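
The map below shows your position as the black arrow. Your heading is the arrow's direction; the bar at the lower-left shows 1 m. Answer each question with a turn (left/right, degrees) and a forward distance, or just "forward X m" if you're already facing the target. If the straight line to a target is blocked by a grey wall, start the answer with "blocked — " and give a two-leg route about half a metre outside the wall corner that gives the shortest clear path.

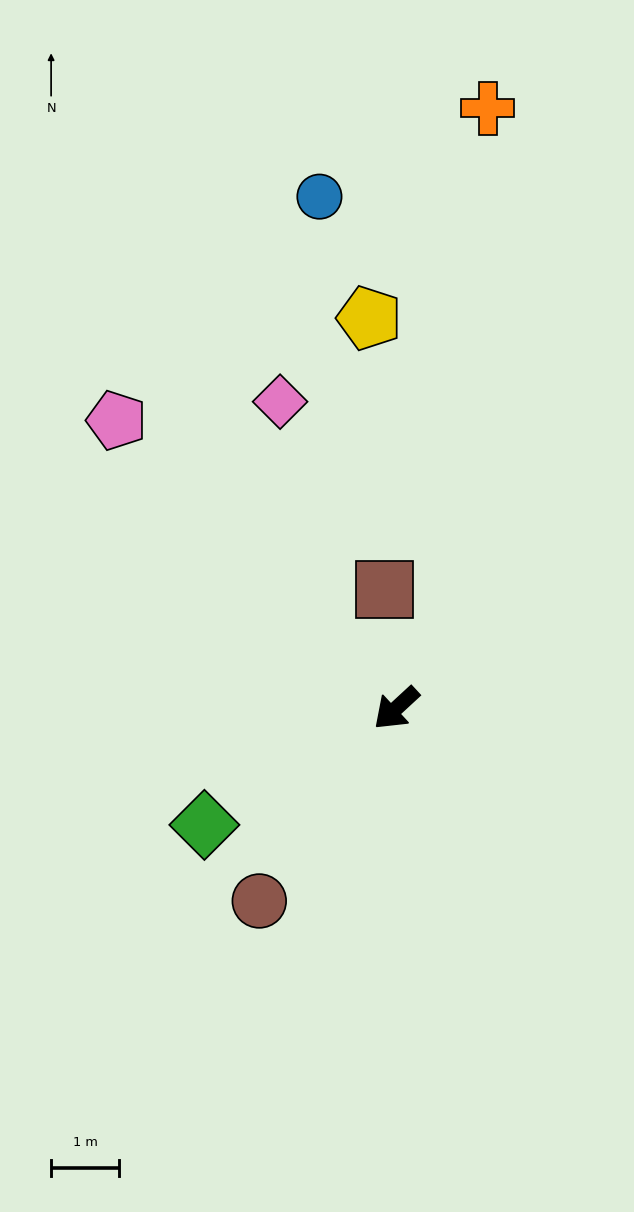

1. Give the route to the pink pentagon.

turn right 89°, forward 5.9 m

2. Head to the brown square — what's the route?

turn right 127°, forward 1.8 m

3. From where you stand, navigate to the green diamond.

turn right 11°, forward 3.3 m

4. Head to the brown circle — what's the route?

turn left 12°, forward 3.5 m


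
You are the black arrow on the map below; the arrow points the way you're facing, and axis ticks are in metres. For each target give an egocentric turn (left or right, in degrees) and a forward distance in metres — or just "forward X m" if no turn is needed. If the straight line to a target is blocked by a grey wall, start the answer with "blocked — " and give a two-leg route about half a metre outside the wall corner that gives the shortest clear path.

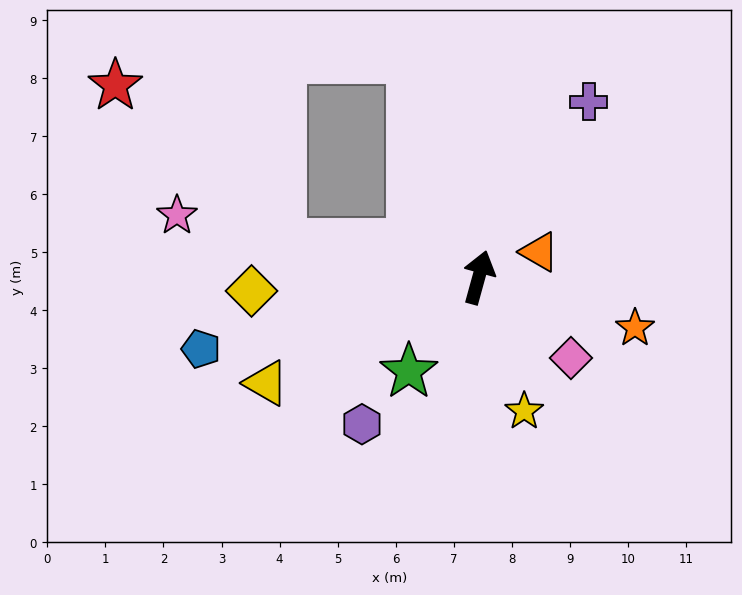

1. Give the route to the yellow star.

turn right 146°, forward 2.4 m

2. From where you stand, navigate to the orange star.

turn right 93°, forward 2.8 m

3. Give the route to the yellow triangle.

turn left 132°, forward 4.1 m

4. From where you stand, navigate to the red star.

blocked — turn left 95°, forward 3.4 m, then turn right 33°, forward 4.0 m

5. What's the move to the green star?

turn left 159°, forward 2.0 m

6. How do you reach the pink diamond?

turn right 116°, forward 2.1 m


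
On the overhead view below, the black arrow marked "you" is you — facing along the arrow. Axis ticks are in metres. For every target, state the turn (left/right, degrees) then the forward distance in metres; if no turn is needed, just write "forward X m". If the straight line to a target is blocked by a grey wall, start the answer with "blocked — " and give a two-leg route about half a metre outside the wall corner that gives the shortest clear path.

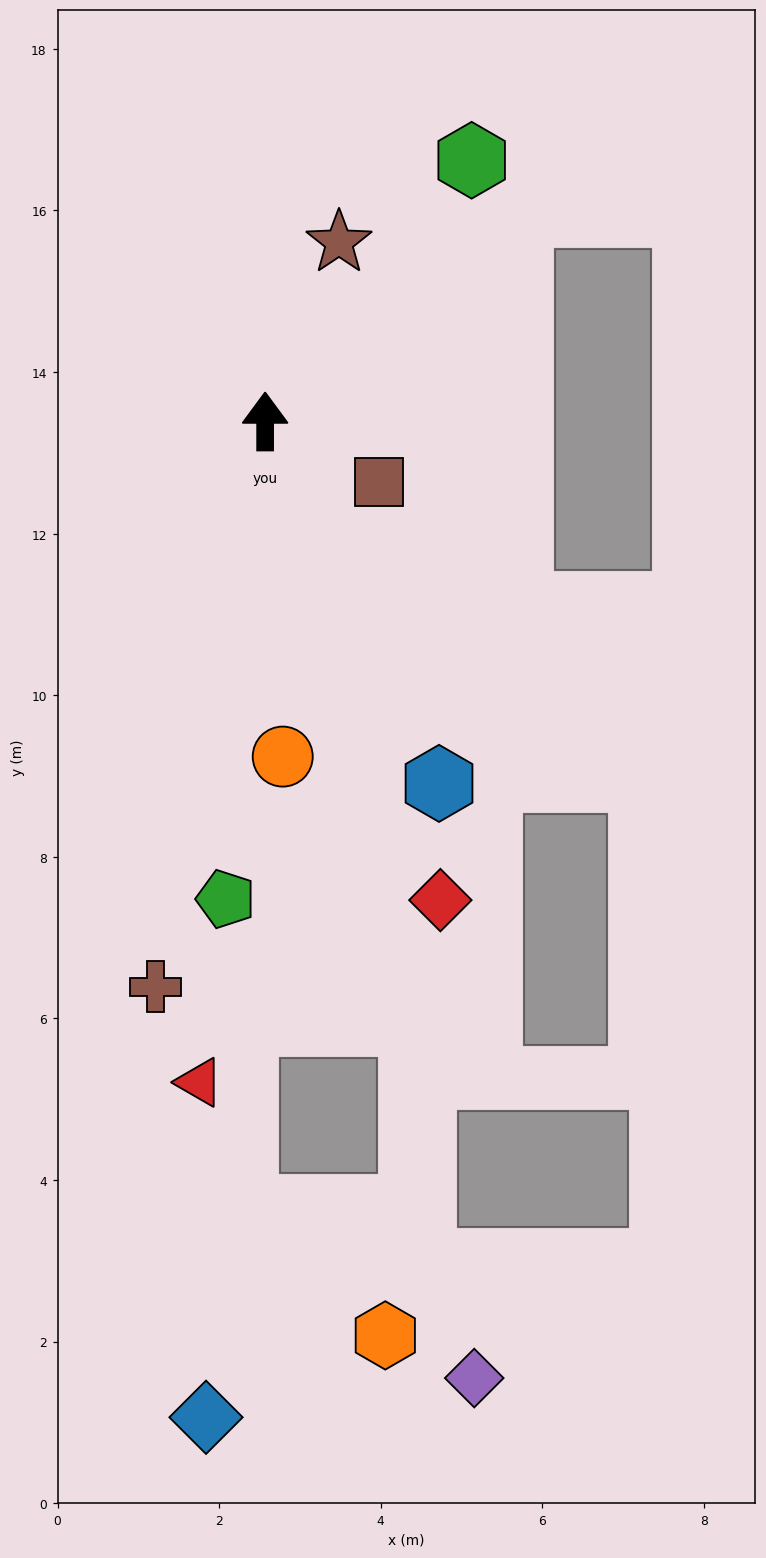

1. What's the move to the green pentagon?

turn left 175°, forward 5.9 m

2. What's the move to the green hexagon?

turn right 38°, forward 4.1 m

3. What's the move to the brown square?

turn right 118°, forward 1.6 m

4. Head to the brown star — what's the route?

turn right 22°, forward 2.4 m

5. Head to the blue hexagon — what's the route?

turn right 154°, forward 5.0 m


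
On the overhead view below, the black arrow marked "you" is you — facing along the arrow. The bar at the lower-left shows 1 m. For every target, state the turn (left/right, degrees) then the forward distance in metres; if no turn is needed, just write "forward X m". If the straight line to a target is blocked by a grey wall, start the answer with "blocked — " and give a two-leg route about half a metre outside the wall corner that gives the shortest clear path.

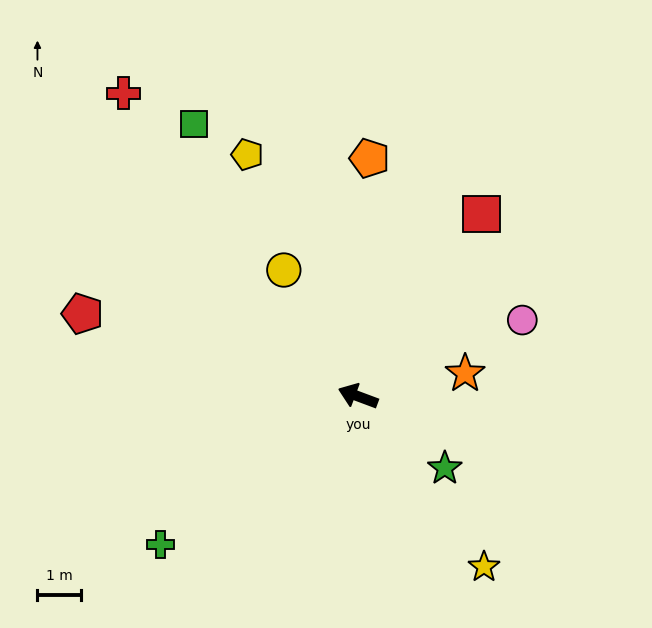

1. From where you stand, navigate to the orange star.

turn right 147°, forward 2.5 m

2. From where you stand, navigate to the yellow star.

turn left 147°, forward 4.8 m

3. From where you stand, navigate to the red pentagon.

turn left 4°, forward 6.5 m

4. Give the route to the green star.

turn left 161°, forward 2.6 m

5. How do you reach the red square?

turn right 104°, forward 5.0 m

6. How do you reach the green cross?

turn left 57°, forward 5.6 m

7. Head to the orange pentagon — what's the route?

turn right 72°, forward 5.4 m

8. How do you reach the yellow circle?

turn right 39°, forward 3.3 m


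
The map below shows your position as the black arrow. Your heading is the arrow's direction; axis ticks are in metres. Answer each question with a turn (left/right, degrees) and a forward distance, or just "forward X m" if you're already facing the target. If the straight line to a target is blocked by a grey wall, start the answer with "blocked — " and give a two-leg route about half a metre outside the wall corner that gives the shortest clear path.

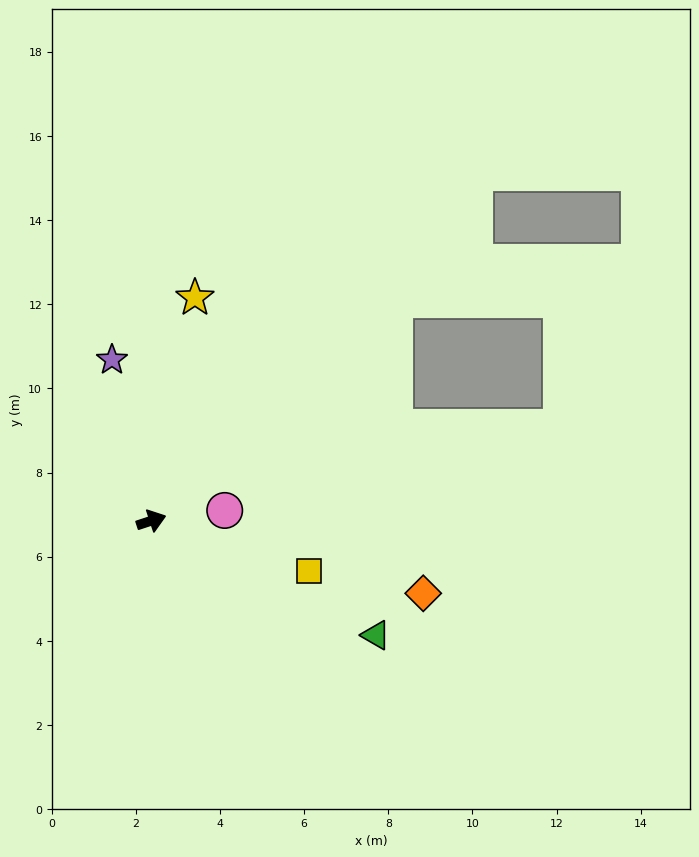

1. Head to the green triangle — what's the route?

turn right 45°, forward 6.0 m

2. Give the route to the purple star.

turn left 86°, forward 3.9 m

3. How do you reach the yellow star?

turn left 61°, forward 5.4 m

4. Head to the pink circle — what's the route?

turn right 10°, forward 1.8 m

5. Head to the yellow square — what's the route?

turn right 36°, forward 3.9 m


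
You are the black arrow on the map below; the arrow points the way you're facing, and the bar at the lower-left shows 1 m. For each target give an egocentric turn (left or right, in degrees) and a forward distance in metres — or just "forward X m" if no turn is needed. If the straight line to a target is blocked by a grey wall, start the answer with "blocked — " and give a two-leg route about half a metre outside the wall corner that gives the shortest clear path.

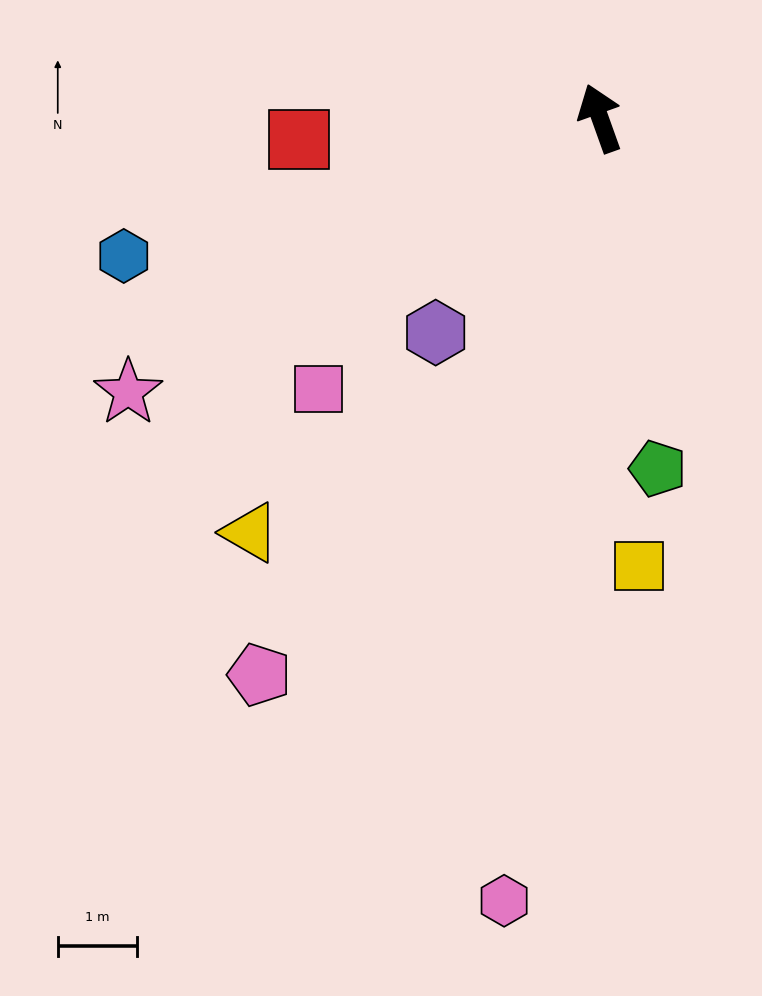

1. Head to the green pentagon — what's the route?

turn left 170°, forward 4.5 m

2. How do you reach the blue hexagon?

turn left 86°, forward 6.3 m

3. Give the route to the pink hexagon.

turn left 153°, forward 10.0 m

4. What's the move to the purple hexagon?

turn left 123°, forward 3.4 m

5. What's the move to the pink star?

turn left 100°, forward 6.9 m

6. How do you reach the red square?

turn left 74°, forward 3.8 m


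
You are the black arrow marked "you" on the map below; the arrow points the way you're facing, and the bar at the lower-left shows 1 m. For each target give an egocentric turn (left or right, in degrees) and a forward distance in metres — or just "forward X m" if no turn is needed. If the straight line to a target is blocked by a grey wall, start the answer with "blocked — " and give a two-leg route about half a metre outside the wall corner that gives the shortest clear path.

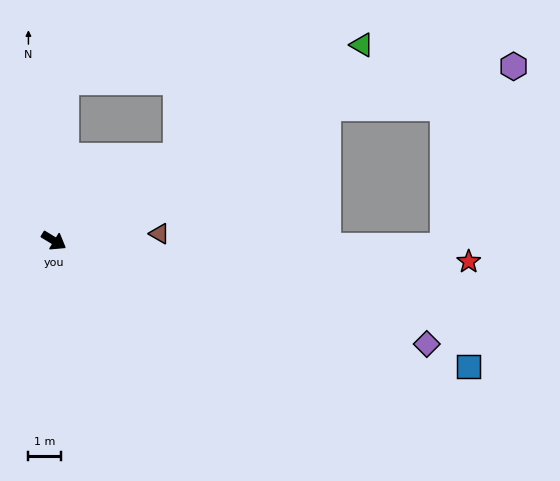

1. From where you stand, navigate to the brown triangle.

turn left 35°, forward 3.2 m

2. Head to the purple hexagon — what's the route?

blocked — turn left 57°, forward 9.3 m, then turn right 13°, forward 5.8 m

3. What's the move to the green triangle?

turn left 64°, forward 11.2 m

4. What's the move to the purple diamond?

turn left 16°, forward 11.9 m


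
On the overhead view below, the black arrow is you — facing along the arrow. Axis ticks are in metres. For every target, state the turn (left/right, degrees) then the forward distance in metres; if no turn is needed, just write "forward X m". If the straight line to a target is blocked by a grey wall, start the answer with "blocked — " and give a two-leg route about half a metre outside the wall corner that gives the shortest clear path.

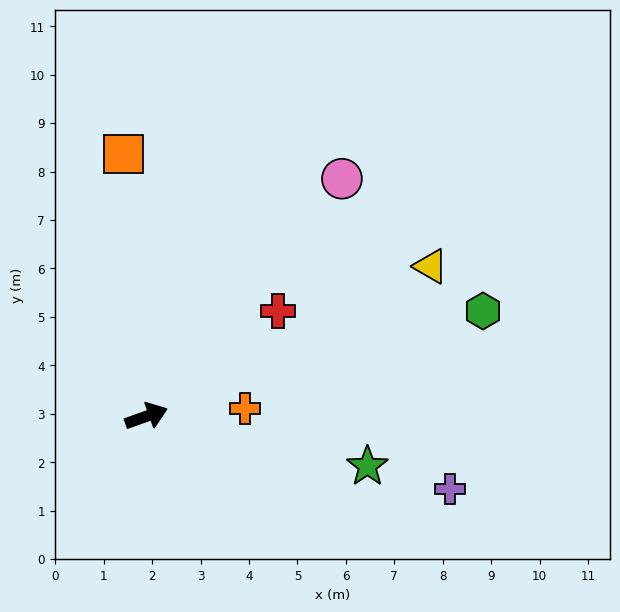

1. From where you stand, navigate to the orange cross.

turn right 15°, forward 2.0 m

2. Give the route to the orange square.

turn left 75°, forward 5.4 m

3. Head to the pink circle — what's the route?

turn left 31°, forward 6.4 m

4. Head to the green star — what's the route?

turn right 32°, forward 4.7 m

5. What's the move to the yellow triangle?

turn left 8°, forward 6.6 m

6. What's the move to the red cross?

turn left 19°, forward 3.5 m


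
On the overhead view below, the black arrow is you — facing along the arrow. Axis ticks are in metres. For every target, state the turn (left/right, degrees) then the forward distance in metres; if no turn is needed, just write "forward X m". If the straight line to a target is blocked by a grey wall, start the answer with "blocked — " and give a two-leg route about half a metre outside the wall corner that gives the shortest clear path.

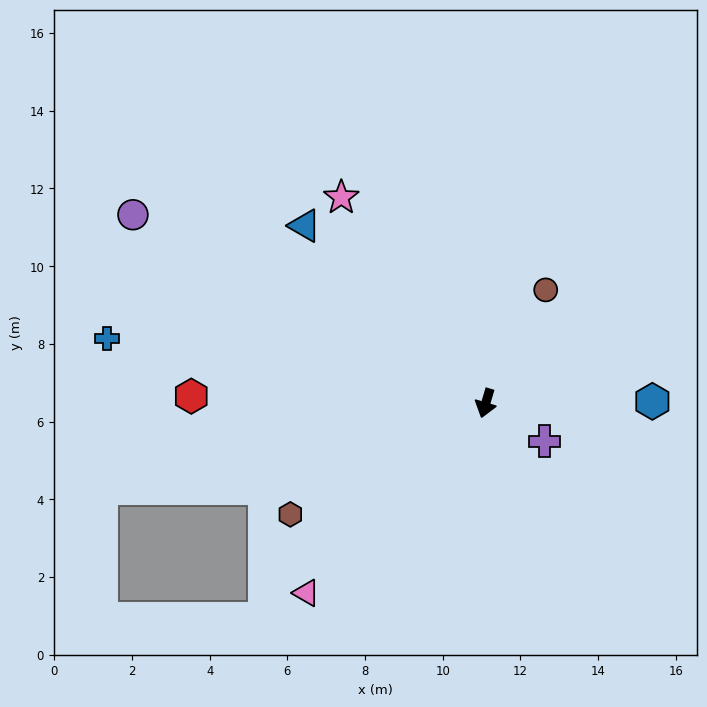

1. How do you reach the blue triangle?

turn right 118°, forward 6.5 m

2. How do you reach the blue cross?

turn right 83°, forward 9.9 m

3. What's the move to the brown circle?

turn left 169°, forward 3.3 m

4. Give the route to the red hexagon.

turn right 75°, forward 7.6 m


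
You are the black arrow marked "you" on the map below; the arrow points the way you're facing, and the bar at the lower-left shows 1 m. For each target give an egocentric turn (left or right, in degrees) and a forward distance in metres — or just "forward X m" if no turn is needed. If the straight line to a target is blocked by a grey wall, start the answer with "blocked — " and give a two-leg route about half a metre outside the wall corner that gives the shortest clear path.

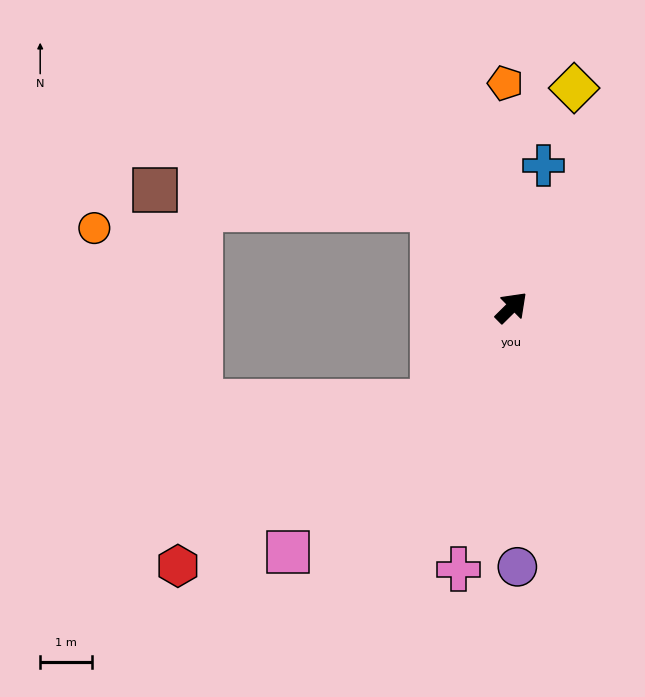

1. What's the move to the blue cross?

turn left 33°, forward 2.8 m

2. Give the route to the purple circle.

turn right 133°, forward 5.0 m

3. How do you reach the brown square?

blocked — turn left 84°, forward 2.4 m, then turn left 47°, forward 5.4 m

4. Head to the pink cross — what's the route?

turn right 146°, forward 5.2 m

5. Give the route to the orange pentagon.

turn left 47°, forward 4.3 m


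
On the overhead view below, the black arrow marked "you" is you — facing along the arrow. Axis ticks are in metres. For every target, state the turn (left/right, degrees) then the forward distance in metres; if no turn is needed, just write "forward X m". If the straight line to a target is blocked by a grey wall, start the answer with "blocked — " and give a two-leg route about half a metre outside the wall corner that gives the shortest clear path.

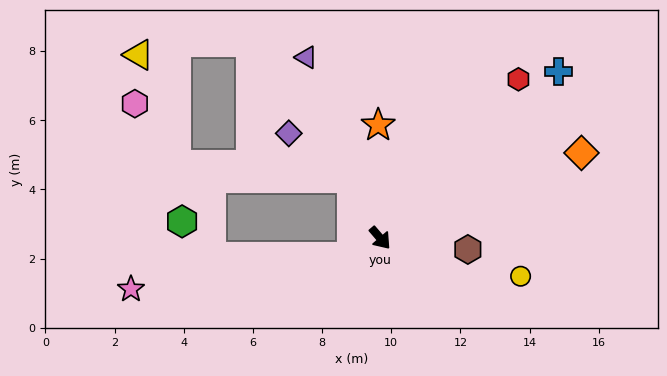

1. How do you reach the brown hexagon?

turn left 42°, forward 2.6 m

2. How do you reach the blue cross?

turn left 92°, forward 7.0 m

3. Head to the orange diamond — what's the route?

turn left 72°, forward 6.3 m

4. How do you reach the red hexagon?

turn left 98°, forward 6.1 m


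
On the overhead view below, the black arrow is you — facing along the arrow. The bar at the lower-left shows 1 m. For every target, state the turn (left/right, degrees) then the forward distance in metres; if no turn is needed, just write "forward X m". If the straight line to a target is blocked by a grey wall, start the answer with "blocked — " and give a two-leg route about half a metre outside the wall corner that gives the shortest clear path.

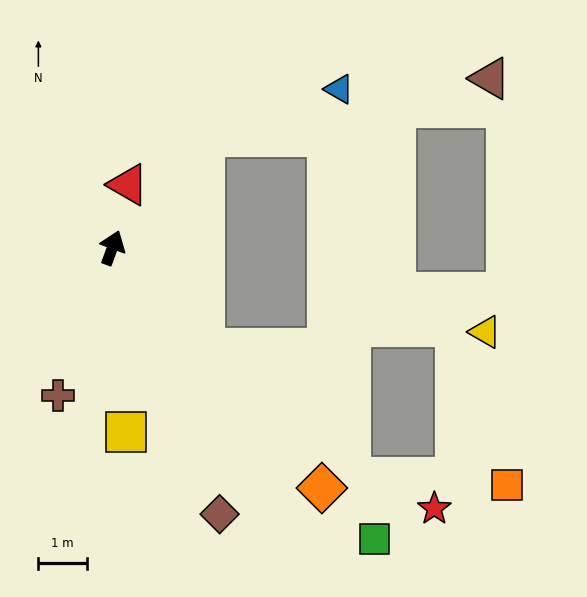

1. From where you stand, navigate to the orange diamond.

turn right 119°, forward 6.6 m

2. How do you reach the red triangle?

turn left 6°, forward 1.3 m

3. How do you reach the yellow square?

turn right 156°, forward 3.8 m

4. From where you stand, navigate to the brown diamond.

turn right 138°, forward 5.9 m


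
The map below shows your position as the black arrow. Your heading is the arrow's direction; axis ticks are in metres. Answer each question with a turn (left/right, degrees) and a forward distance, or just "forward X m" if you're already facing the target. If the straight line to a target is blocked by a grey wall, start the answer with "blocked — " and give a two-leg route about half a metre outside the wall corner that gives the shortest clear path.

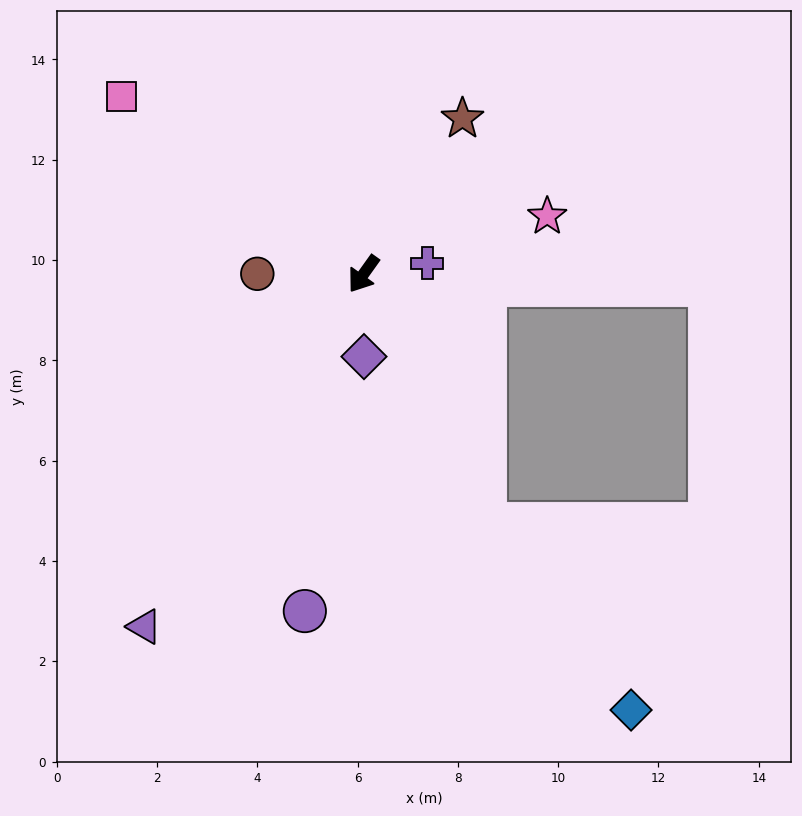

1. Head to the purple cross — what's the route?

turn left 135°, forward 1.3 m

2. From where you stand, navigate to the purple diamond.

turn left 36°, forward 1.6 m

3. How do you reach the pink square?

turn right 91°, forward 6.0 m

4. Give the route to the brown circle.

turn right 55°, forward 2.1 m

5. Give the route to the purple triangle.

turn left 4°, forward 8.3 m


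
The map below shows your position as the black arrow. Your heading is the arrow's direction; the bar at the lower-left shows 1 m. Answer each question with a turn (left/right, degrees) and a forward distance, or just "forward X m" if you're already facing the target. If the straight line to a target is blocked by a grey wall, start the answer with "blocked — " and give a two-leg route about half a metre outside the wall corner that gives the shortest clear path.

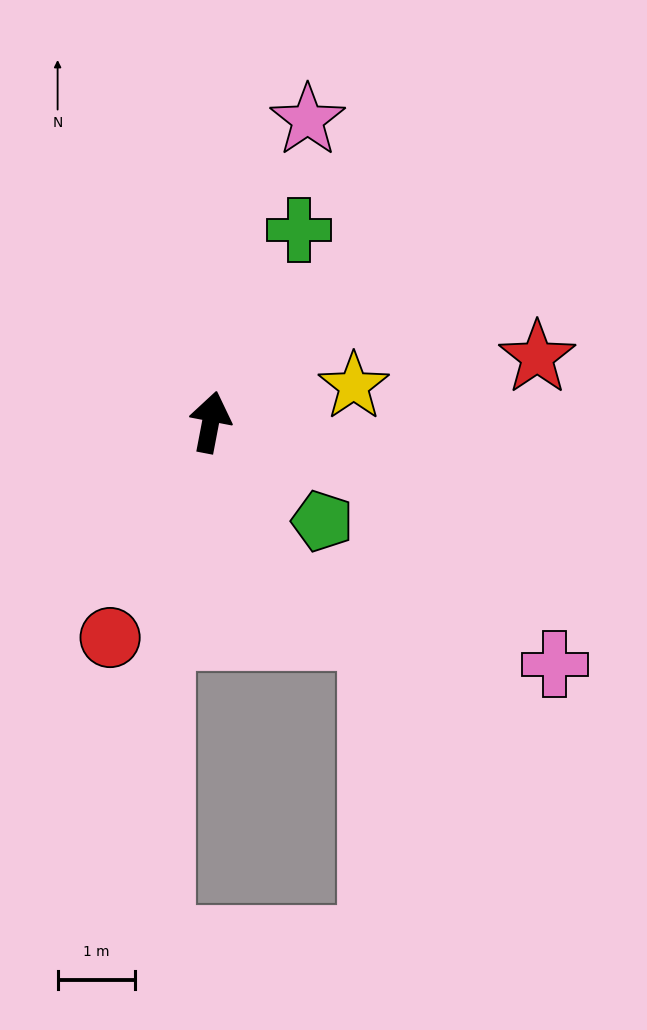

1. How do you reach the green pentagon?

turn right 121°, forward 1.9 m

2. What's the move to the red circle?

turn left 166°, forward 3.1 m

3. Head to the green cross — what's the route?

turn right 14°, forward 2.7 m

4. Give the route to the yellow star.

turn right 65°, forward 1.9 m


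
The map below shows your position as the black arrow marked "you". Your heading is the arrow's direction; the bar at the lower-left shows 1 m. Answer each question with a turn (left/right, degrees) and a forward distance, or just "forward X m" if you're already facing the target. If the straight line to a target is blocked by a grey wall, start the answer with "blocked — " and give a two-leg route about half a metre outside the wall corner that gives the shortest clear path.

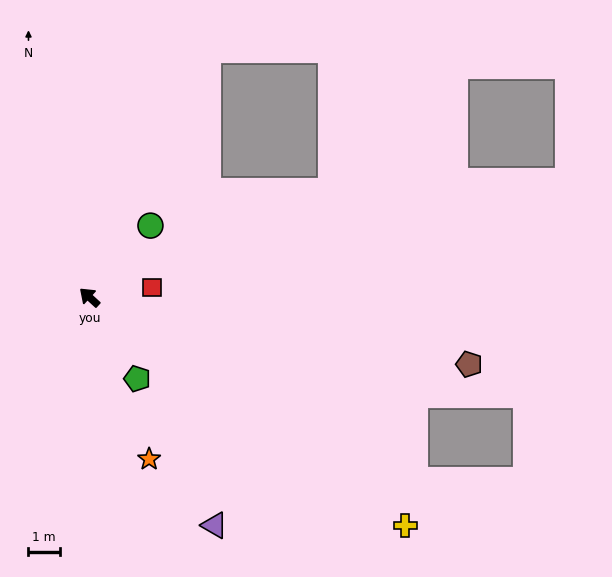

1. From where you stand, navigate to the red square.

turn right 129°, forward 2.0 m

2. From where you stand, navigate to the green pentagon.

turn left 163°, forward 3.0 m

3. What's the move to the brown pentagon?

turn right 148°, forward 12.4 m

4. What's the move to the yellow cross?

turn right 173°, forward 12.5 m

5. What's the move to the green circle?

turn right 88°, forward 3.0 m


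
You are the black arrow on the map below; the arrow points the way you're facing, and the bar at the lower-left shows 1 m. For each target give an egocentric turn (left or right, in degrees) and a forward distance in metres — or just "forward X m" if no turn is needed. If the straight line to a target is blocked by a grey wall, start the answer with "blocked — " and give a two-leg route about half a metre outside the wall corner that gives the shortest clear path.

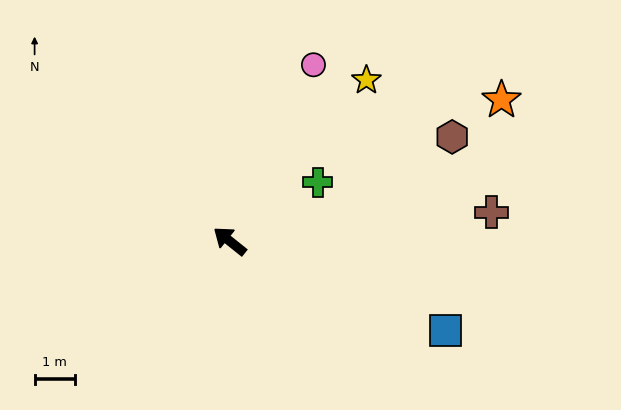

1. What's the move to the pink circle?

turn right 77°, forward 4.8 m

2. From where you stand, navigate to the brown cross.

turn right 135°, forward 6.5 m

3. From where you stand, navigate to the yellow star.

turn right 92°, forward 5.2 m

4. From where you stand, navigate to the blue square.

turn right 164°, forward 5.8 m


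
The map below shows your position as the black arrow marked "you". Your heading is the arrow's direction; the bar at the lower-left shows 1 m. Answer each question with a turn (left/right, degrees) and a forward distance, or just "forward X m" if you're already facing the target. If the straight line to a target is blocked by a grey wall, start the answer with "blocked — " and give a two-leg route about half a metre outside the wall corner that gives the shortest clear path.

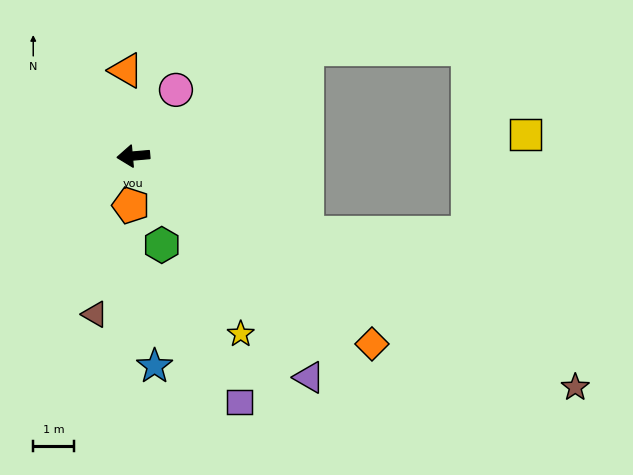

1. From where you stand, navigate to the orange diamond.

turn left 137°, forward 7.5 m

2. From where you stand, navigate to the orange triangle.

turn right 90°, forward 2.1 m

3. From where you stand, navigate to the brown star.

turn left 147°, forward 12.3 m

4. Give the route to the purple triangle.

turn left 123°, forward 7.0 m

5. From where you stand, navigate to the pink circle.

turn right 128°, forward 1.9 m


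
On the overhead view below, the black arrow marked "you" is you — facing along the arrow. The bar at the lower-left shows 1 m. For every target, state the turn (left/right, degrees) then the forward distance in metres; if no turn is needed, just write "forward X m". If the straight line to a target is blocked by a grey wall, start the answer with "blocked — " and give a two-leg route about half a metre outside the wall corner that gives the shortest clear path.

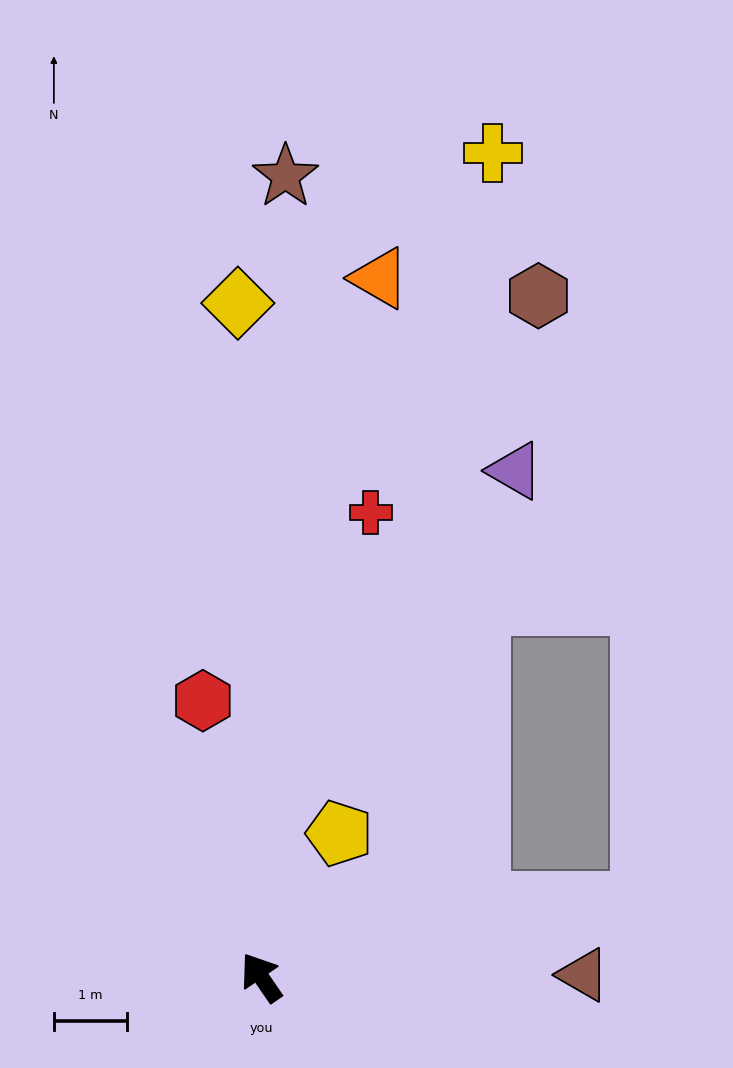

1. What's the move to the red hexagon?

turn right 23°, forward 3.9 m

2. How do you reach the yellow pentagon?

turn right 63°, forward 2.3 m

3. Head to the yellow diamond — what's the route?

turn right 33°, forward 9.3 m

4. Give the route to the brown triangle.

turn right 124°, forward 4.4 m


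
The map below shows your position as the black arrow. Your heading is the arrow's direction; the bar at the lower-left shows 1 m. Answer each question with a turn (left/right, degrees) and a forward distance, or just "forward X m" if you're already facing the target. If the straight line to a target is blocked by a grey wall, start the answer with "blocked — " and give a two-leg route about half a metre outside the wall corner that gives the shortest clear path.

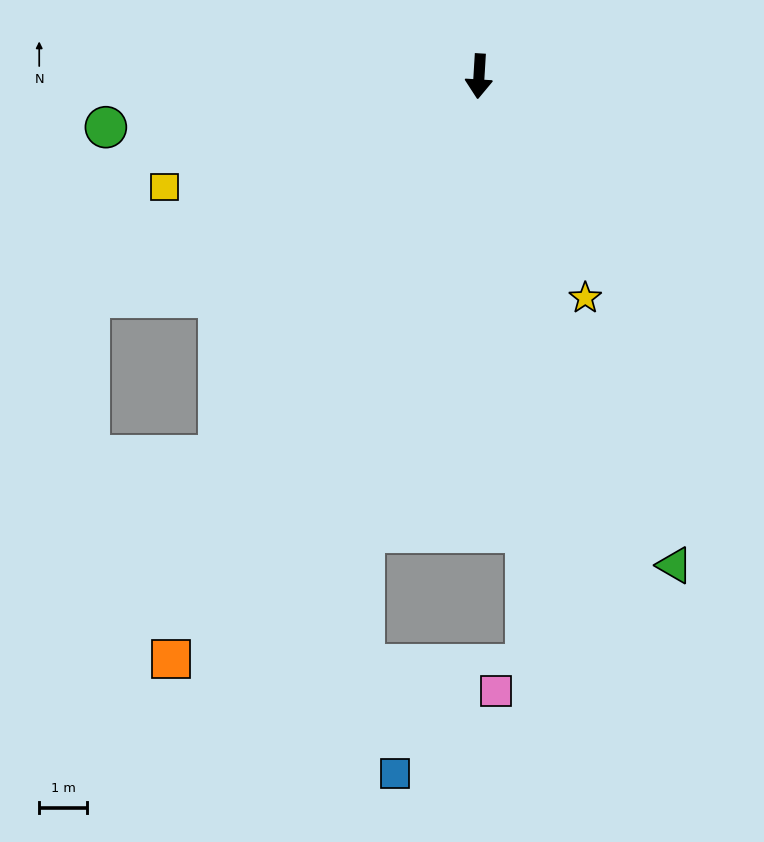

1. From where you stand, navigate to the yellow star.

turn left 29°, forward 5.1 m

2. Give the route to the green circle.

turn right 79°, forward 7.8 m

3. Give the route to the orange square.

turn right 24°, forward 13.7 m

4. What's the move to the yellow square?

turn right 67°, forward 6.9 m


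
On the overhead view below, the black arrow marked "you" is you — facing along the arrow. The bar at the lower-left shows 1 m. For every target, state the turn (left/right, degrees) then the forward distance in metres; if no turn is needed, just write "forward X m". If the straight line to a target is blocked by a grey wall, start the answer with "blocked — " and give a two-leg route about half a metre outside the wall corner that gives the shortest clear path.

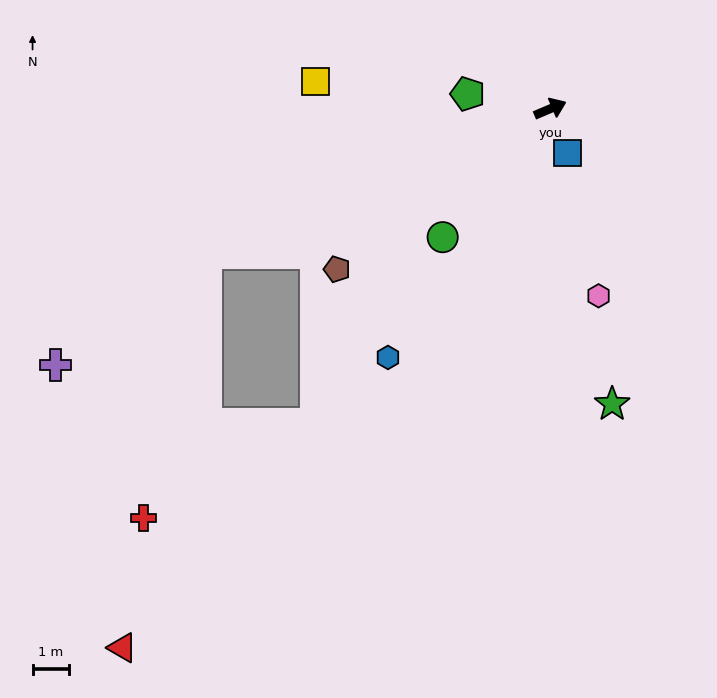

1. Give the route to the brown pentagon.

turn right 166°, forward 7.2 m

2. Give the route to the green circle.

turn right 153°, forward 4.5 m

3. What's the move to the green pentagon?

turn left 147°, forward 2.3 m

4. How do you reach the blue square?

turn right 92°, forward 1.3 m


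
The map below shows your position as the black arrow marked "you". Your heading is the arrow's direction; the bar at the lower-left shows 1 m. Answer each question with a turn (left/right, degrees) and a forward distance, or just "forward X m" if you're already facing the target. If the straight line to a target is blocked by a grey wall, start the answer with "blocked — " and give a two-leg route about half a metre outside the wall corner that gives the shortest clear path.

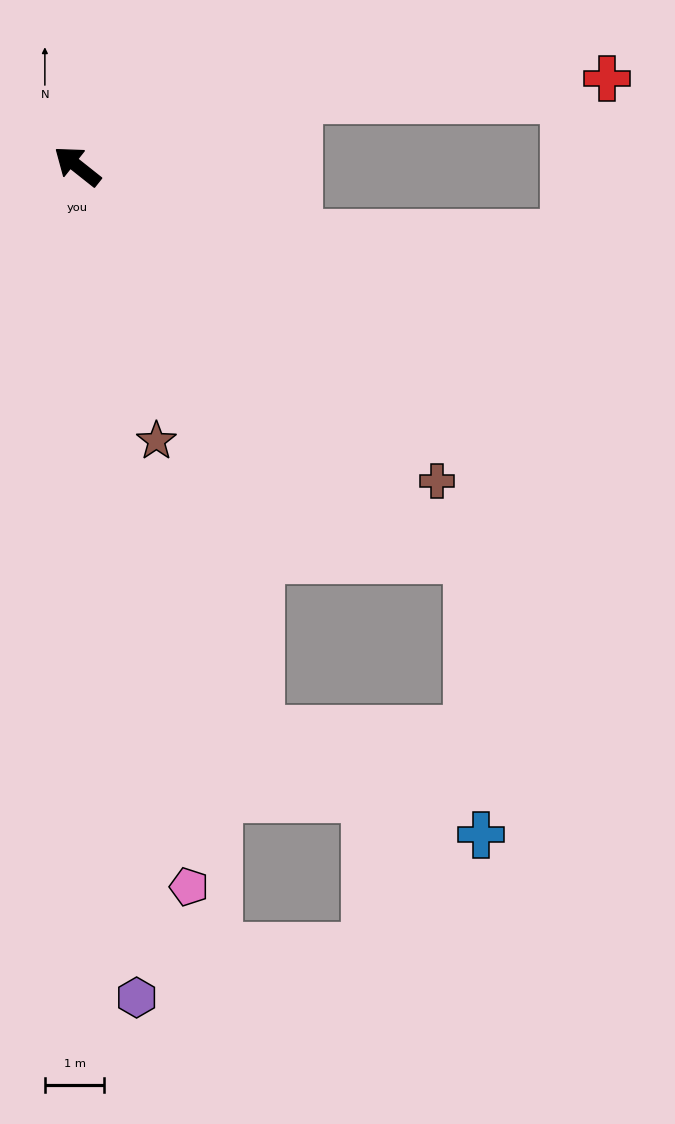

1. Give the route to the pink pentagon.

turn left 137°, forward 12.3 m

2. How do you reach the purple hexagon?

turn left 132°, forward 14.0 m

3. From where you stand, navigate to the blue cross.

blocked — turn left 173°, forward 9.3 m, then turn right 42°, forward 4.7 m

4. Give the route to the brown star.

turn left 144°, forward 4.8 m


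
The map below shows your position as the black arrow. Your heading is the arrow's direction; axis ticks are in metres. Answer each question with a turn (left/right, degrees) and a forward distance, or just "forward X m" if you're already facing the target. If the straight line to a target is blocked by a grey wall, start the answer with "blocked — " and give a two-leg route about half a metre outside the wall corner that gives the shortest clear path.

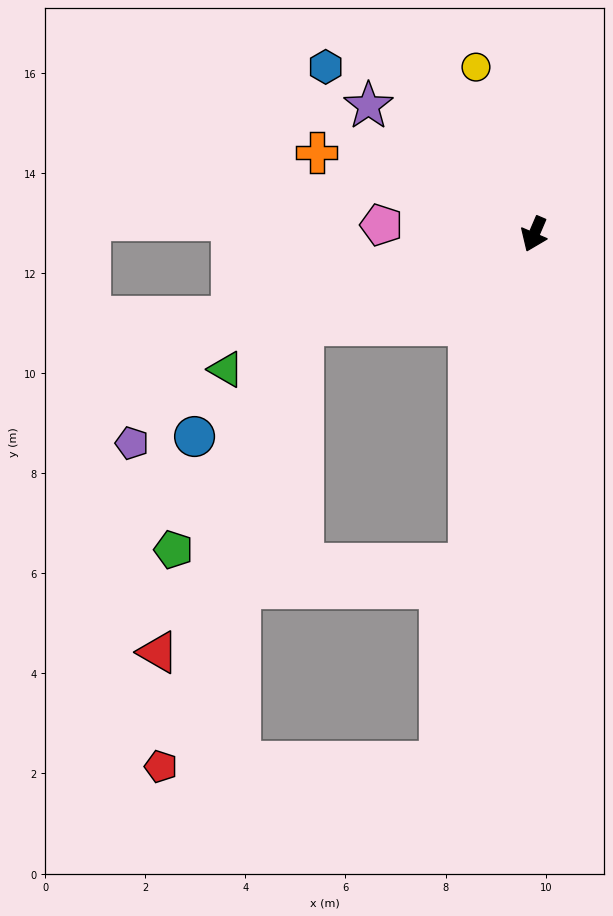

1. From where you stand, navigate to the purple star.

turn right 105°, forward 4.2 m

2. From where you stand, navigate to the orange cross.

turn right 87°, forward 4.6 m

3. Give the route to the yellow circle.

turn right 138°, forward 3.5 m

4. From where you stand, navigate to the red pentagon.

blocked — turn right 46°, forward 5.0 m, then turn left 51°, forward 9.3 m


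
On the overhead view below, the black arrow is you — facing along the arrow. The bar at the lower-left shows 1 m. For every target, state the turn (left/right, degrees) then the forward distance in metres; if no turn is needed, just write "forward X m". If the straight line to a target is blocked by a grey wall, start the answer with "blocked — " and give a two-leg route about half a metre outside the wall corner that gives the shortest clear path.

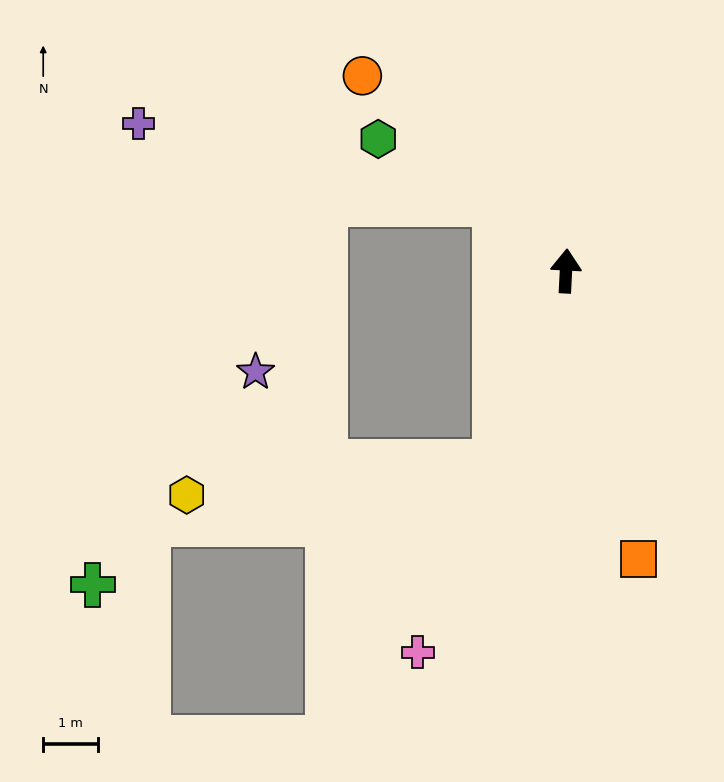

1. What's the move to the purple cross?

blocked — turn left 49°, forward 1.8 m, then turn left 31°, forward 6.7 m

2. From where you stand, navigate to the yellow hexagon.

blocked — turn left 163°, forward 3.7 m, then turn right 64°, forward 5.7 m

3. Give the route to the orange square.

turn right 163°, forward 5.4 m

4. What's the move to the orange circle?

turn left 49°, forward 5.1 m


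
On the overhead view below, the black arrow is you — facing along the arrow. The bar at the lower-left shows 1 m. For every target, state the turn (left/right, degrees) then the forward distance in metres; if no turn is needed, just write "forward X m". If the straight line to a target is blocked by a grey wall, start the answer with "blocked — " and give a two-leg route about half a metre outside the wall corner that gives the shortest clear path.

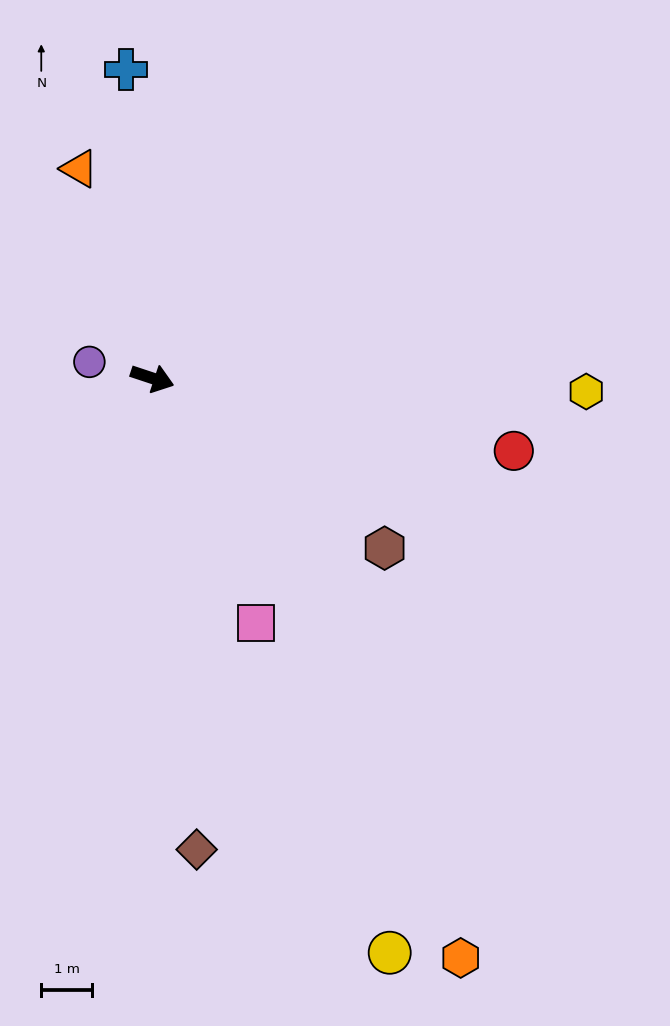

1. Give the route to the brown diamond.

turn right 66°, forward 9.3 m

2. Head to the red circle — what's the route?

turn left 7°, forward 7.3 m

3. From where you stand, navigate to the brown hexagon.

turn right 18°, forward 5.7 m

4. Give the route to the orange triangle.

turn left 128°, forward 4.4 m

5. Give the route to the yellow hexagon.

turn left 17°, forward 8.5 m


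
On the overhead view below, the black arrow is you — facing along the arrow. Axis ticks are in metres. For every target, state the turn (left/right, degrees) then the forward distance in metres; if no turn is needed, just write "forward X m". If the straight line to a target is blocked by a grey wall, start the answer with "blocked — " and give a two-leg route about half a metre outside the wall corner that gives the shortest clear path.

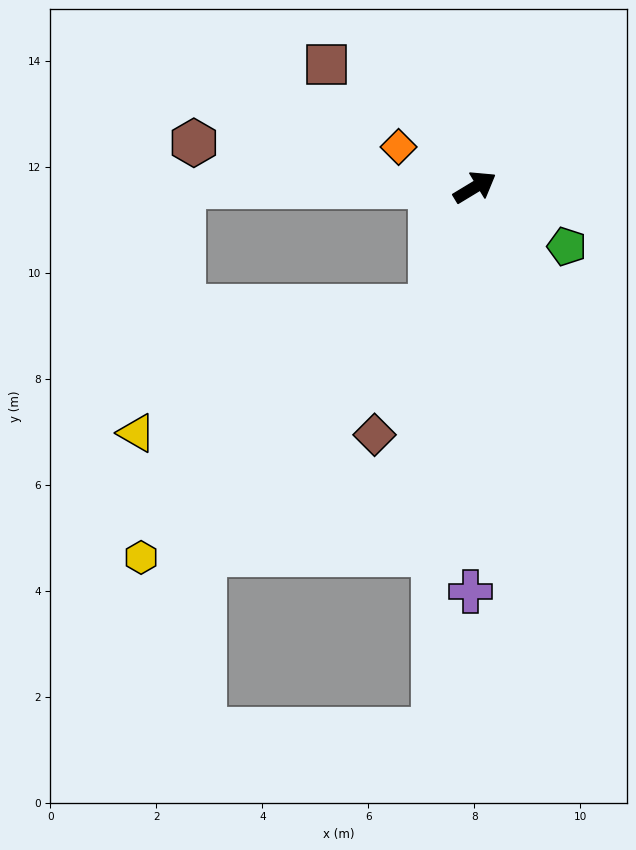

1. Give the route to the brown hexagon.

turn left 140°, forward 5.4 m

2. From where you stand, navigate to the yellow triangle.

blocked — turn right 141°, forward 2.4 m, then turn right 47°, forward 6.1 m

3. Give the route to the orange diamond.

turn left 121°, forward 1.6 m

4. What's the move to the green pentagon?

turn right 64°, forward 2.1 m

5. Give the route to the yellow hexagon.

blocked — turn right 141°, forward 2.4 m, then turn right 29°, forward 7.2 m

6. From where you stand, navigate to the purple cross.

turn right 122°, forward 7.6 m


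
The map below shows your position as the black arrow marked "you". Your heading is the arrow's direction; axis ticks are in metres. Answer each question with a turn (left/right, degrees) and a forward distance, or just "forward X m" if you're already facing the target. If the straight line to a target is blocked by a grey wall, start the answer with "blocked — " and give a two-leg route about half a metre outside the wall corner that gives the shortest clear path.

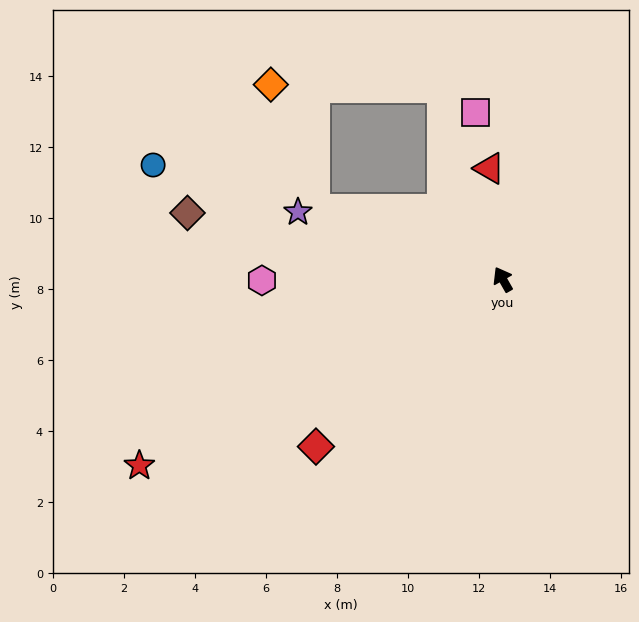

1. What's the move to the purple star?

turn left 42°, forward 6.1 m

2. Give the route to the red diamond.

turn left 102°, forward 7.1 m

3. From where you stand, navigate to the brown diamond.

turn left 48°, forward 9.1 m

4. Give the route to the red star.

turn left 87°, forward 11.5 m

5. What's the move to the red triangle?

turn right 23°, forward 3.1 m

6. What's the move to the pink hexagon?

turn left 61°, forward 6.8 m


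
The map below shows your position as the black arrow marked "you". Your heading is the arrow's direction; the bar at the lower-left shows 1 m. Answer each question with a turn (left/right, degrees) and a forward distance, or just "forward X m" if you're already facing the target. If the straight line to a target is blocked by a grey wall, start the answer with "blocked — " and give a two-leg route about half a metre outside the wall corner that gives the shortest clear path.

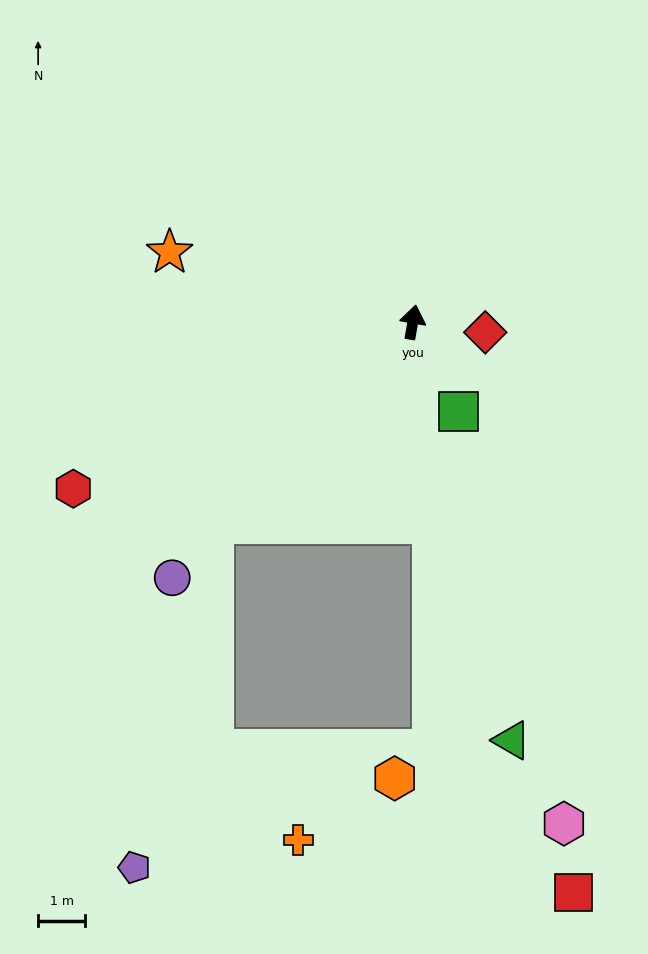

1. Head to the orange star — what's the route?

turn left 84°, forward 5.4 m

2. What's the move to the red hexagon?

turn left 126°, forward 8.1 m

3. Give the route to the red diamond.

turn right 88°, forward 1.6 m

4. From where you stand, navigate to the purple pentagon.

blocked — turn left 145°, forward 6.0 m, then turn left 32°, forward 7.5 m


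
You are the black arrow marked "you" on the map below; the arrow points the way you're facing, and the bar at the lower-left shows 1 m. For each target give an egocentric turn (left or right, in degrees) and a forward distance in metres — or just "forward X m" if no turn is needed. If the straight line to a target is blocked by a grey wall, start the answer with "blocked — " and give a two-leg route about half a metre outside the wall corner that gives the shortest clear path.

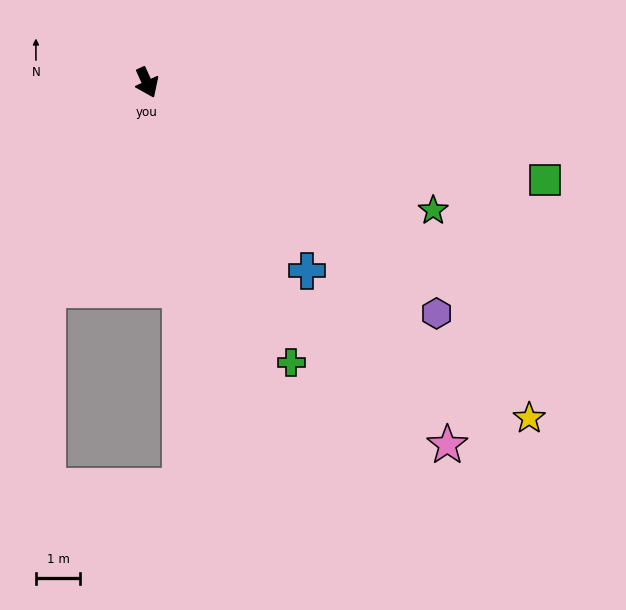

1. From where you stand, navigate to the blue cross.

turn left 16°, forward 5.6 m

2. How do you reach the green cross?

turn left 3°, forward 7.1 m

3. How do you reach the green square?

turn left 52°, forward 9.3 m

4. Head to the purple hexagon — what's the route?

turn left 27°, forward 8.4 m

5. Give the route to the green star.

turn left 41°, forward 7.1 m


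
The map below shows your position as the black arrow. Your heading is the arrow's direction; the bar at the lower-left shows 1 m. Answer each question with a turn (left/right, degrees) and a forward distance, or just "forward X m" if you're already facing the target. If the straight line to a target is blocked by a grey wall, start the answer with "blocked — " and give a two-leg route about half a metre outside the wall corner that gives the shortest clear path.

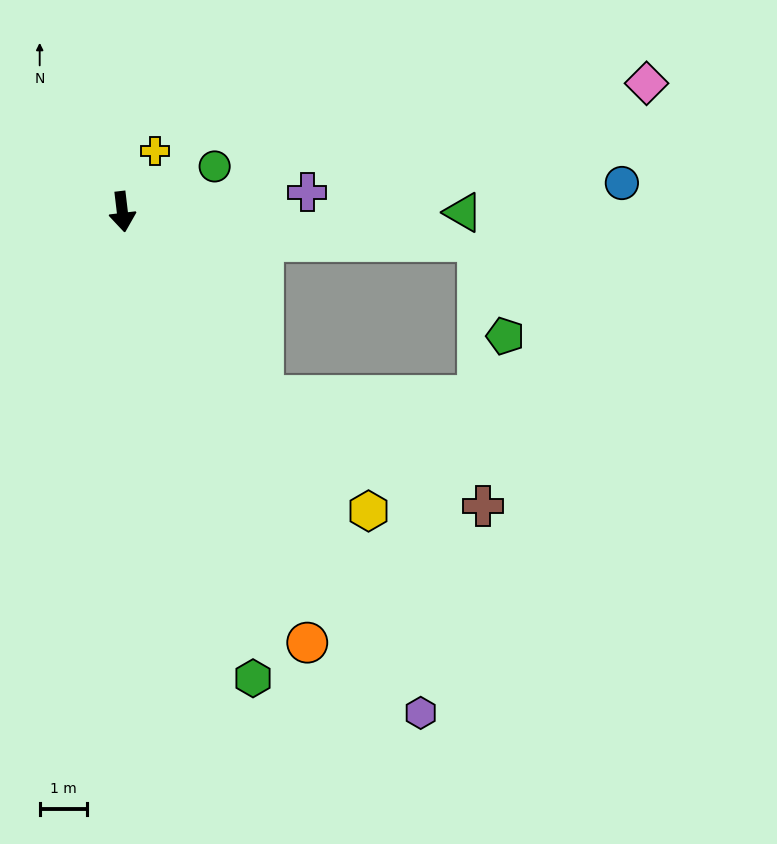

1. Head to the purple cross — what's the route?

turn left 89°, forward 3.9 m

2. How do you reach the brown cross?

blocked — turn left 31°, forward 4.9 m, then turn left 26°, forward 5.2 m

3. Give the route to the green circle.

turn left 109°, forward 2.2 m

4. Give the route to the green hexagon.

turn left 9°, forward 10.2 m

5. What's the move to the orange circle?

turn left 16°, forward 9.8 m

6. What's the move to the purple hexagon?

turn left 24°, forward 12.2 m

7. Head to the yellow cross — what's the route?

turn left 145°, forward 1.4 m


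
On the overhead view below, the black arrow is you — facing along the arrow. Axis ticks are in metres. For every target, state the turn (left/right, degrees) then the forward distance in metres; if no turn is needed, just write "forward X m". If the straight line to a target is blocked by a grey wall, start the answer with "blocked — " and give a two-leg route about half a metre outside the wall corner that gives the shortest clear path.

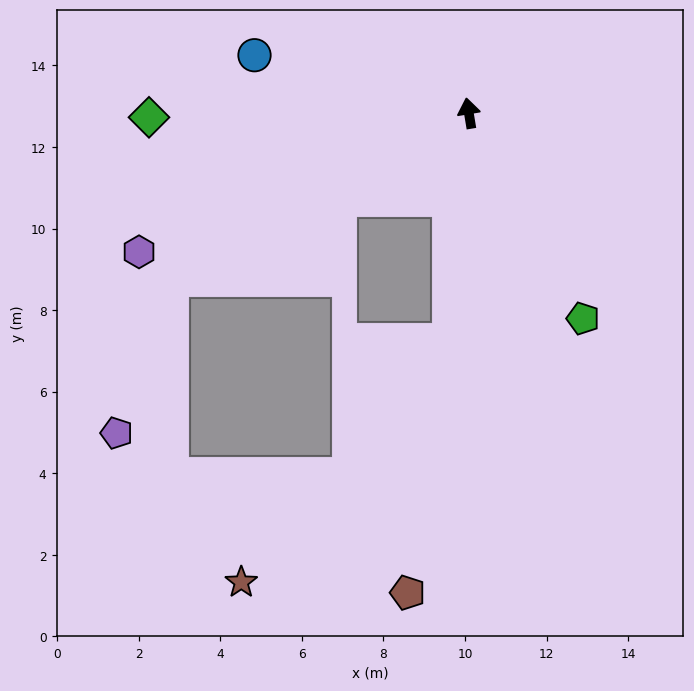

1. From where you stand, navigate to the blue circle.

turn left 65°, forward 5.4 m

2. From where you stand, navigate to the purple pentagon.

blocked — turn left 110°, forward 8.4 m, then turn left 41°, forward 4.0 m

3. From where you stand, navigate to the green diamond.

turn left 81°, forward 7.8 m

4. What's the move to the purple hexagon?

turn left 103°, forward 8.8 m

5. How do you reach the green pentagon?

turn right 160°, forward 5.8 m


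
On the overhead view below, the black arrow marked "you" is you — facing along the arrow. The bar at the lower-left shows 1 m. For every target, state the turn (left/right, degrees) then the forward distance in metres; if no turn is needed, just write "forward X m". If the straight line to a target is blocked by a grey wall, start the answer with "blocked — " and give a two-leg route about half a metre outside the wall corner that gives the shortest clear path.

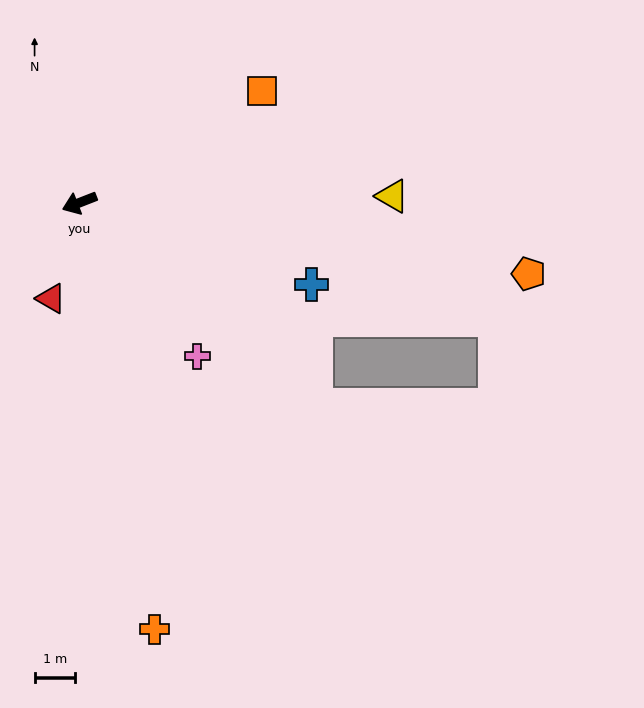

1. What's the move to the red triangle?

turn left 52°, forward 2.4 m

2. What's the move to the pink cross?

turn left 106°, forward 4.7 m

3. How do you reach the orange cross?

turn left 79°, forward 10.6 m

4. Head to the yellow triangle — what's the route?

turn left 160°, forward 7.7 m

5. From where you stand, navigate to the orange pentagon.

turn left 150°, forward 11.1 m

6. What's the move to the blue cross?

turn left 139°, forward 6.0 m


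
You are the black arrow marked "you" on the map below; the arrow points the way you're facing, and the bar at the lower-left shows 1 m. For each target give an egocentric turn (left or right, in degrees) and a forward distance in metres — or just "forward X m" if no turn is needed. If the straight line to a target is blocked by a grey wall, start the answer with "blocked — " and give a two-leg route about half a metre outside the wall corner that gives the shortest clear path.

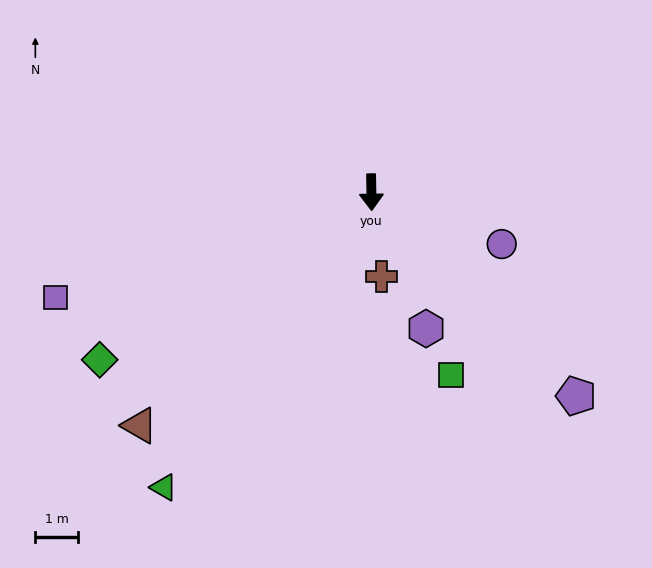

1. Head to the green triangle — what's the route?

turn right 36°, forward 8.5 m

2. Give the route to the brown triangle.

turn right 46°, forward 7.8 m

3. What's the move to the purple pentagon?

turn left 44°, forward 6.8 m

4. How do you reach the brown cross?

turn left 6°, forward 2.0 m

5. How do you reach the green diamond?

turn right 59°, forward 7.5 m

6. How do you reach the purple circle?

turn left 67°, forward 3.3 m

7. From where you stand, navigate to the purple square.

turn right 72°, forward 7.8 m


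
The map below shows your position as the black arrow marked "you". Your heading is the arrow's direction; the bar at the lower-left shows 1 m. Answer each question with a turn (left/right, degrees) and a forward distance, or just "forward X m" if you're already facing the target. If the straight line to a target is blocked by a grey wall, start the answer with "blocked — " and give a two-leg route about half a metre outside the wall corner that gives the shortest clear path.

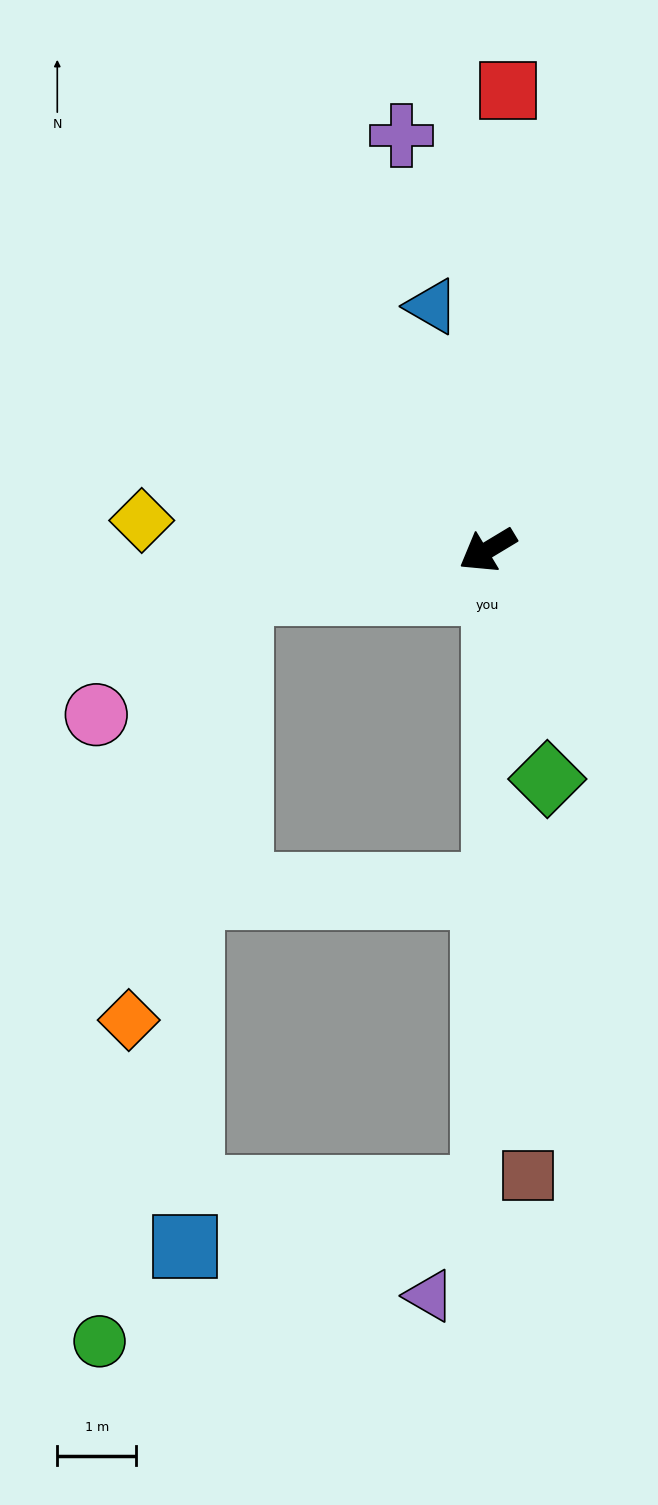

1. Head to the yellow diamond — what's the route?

turn right 36°, forward 4.4 m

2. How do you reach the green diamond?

turn left 74°, forward 3.0 m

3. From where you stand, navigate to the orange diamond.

blocked — turn right 22°, forward 3.2 m, then turn left 66°, forward 5.6 m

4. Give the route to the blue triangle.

turn right 108°, forward 3.2 m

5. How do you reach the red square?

turn right 124°, forward 5.8 m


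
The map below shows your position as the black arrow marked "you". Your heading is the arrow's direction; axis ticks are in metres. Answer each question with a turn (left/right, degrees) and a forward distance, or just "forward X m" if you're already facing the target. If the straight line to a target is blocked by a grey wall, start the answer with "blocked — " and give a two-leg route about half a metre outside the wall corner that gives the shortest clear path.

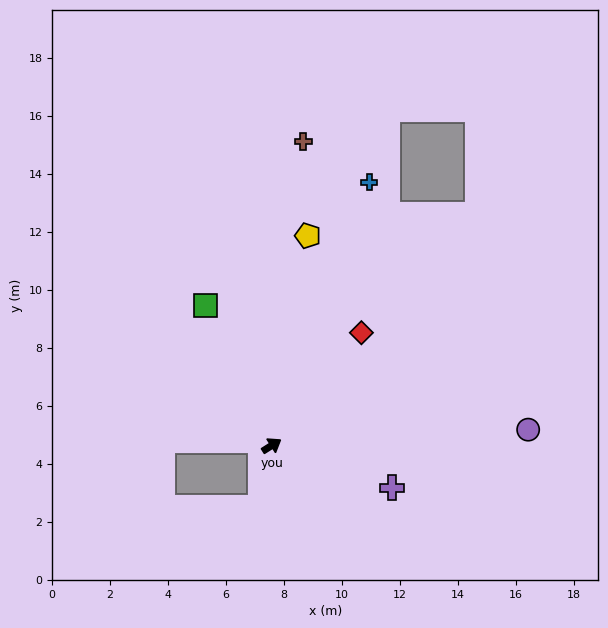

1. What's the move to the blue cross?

turn left 37°, forward 9.7 m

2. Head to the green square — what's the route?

turn left 83°, forward 5.4 m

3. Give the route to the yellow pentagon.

turn left 48°, forward 7.3 m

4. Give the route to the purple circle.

turn right 29°, forward 8.9 m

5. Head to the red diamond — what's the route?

turn left 19°, forward 5.0 m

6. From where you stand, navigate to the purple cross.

turn right 52°, forward 4.4 m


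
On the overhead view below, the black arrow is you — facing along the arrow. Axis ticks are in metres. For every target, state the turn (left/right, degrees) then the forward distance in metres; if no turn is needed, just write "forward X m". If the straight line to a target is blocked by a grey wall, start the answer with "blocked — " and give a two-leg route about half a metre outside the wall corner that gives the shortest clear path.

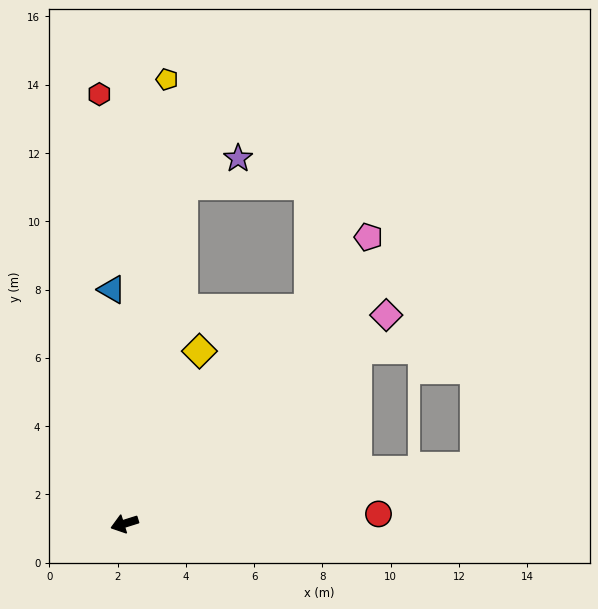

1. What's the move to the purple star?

blocked — turn right 117°, forward 10.0 m, then turn right 54°, forward 1.8 m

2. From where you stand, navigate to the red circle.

turn left 165°, forward 7.4 m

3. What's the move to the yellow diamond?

turn right 131°, forward 5.5 m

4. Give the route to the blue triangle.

turn right 104°, forward 6.9 m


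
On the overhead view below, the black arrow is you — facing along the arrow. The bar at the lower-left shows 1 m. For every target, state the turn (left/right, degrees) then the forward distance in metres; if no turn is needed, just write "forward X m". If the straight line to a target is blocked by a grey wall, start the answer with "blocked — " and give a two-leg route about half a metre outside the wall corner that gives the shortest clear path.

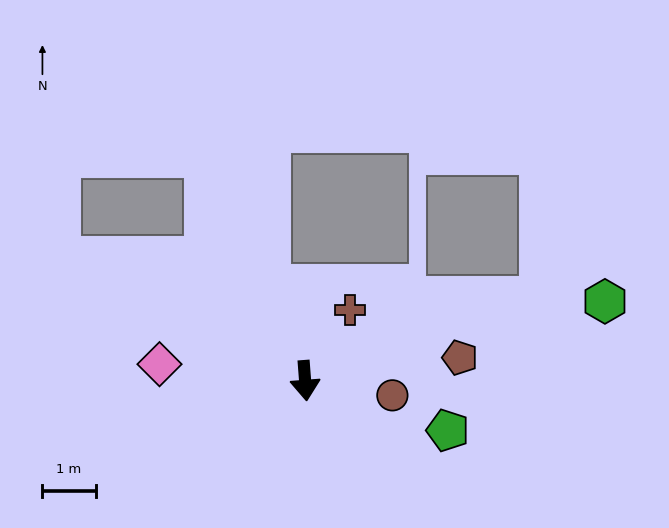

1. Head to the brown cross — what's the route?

turn left 143°, forward 1.6 m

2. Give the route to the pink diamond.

turn right 101°, forward 2.7 m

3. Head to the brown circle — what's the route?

turn left 76°, forward 1.7 m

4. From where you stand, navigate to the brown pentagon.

turn left 94°, forward 2.9 m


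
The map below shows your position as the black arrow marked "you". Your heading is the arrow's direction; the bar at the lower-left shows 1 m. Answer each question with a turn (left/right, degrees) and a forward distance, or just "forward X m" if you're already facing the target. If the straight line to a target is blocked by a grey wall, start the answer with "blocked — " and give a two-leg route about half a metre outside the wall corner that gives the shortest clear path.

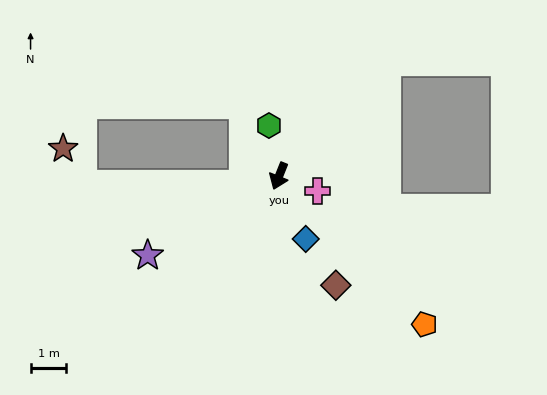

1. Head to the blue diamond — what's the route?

turn left 45°, forward 1.9 m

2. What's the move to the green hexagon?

turn right 147°, forward 1.4 m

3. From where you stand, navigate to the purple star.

turn right 37°, forward 4.3 m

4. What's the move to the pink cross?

turn left 91°, forward 1.2 m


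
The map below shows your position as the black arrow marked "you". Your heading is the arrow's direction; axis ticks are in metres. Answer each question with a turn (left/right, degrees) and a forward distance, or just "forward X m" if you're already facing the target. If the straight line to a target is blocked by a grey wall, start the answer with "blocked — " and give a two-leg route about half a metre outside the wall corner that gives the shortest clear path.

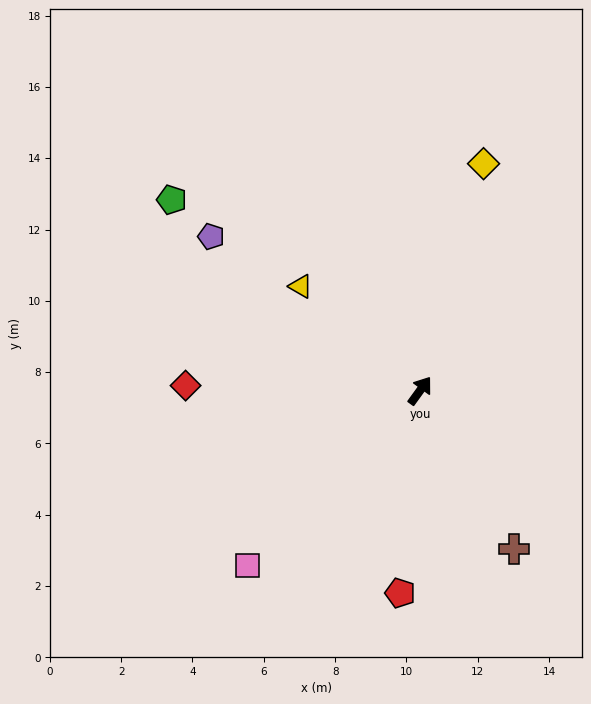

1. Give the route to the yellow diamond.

turn left 20°, forward 6.6 m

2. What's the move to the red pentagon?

turn right 150°, forward 5.7 m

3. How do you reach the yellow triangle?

turn left 85°, forward 4.4 m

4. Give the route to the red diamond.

turn left 125°, forward 6.6 m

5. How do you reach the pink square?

turn left 171°, forward 6.9 m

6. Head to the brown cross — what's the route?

turn right 113°, forward 5.2 m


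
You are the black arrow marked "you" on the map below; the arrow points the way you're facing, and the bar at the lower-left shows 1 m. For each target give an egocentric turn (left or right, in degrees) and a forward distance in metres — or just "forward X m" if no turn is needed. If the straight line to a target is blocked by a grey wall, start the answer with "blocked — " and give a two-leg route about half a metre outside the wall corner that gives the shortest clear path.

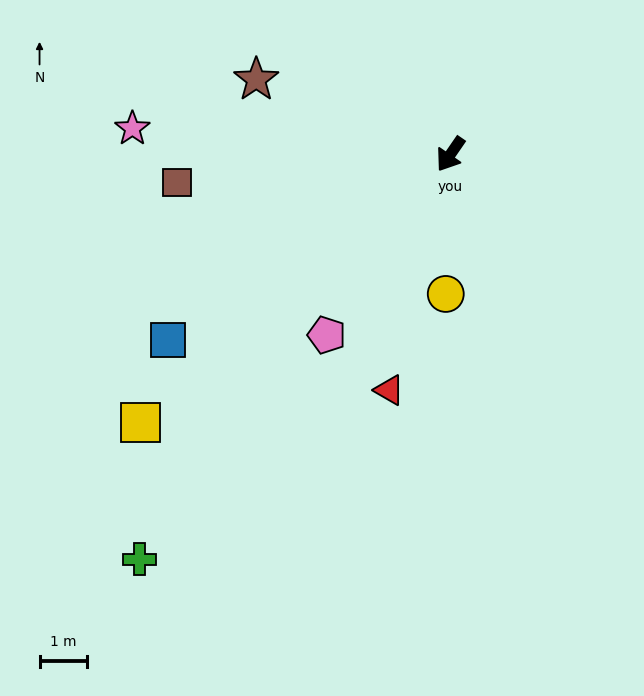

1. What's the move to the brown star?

turn right 77°, forward 4.4 m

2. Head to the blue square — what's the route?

turn right 22°, forward 7.1 m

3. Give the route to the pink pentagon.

forward 4.6 m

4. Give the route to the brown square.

turn right 50°, forward 5.8 m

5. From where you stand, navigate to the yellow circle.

turn left 33°, forward 2.9 m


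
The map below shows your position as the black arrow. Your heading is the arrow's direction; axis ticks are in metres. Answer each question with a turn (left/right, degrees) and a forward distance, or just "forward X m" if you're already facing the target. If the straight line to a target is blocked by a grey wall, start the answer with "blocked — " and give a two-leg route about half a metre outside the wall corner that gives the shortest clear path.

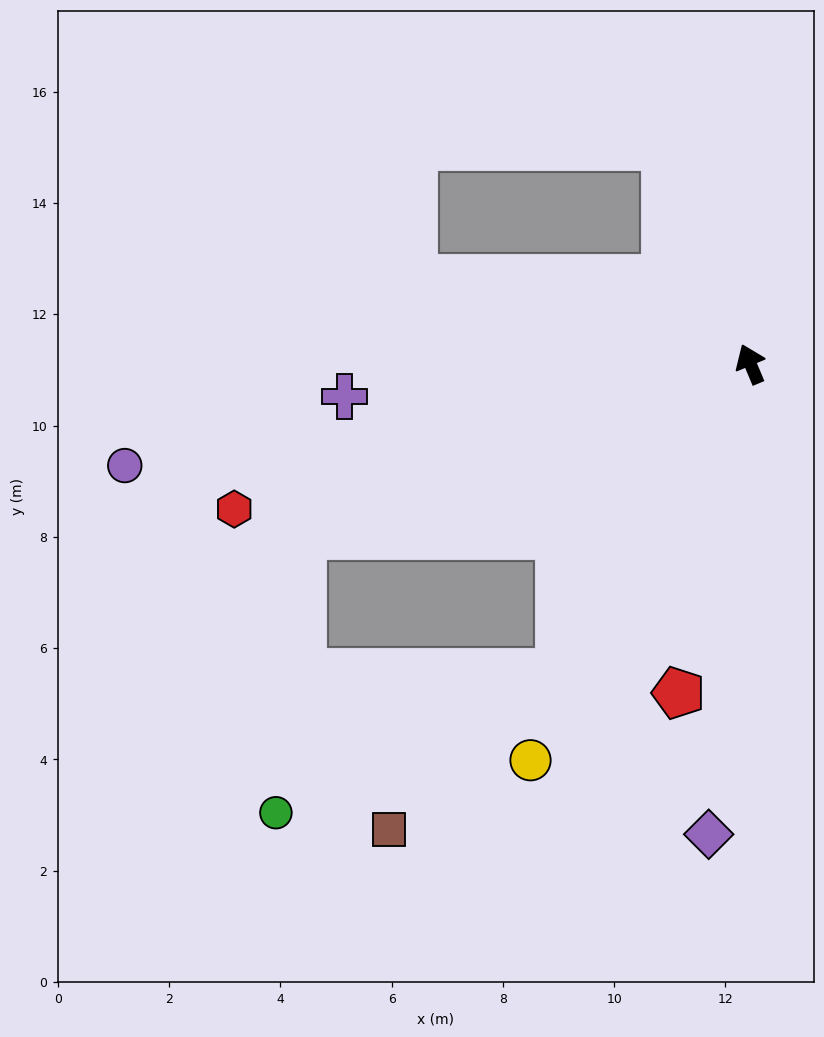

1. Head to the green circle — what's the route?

blocked — turn left 125°, forward 6.5 m, then turn right 31°, forward 5.7 m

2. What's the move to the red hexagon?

turn left 83°, forward 9.6 m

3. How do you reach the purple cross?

turn left 72°, forward 7.3 m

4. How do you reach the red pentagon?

turn left 145°, forward 6.1 m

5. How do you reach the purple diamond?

turn left 152°, forward 8.5 m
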